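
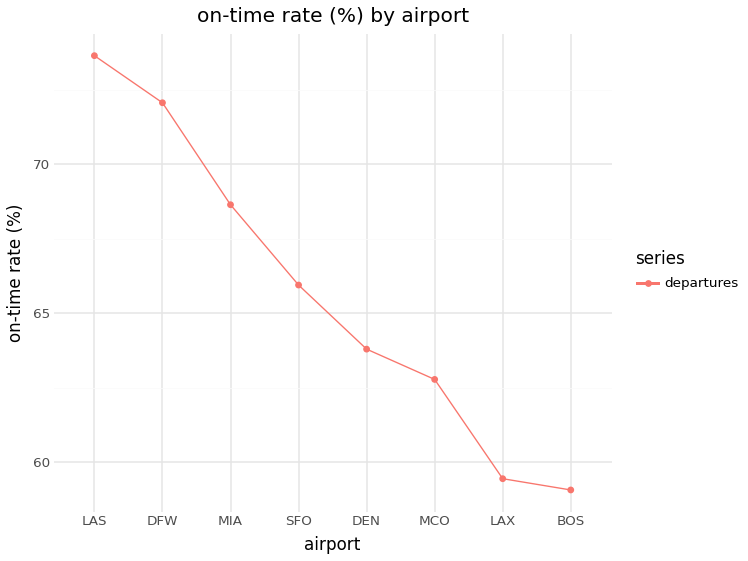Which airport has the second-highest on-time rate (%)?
DFW

Top 3: LAS ≈ 74, DFW ≈ 72, MIA ≈ 68.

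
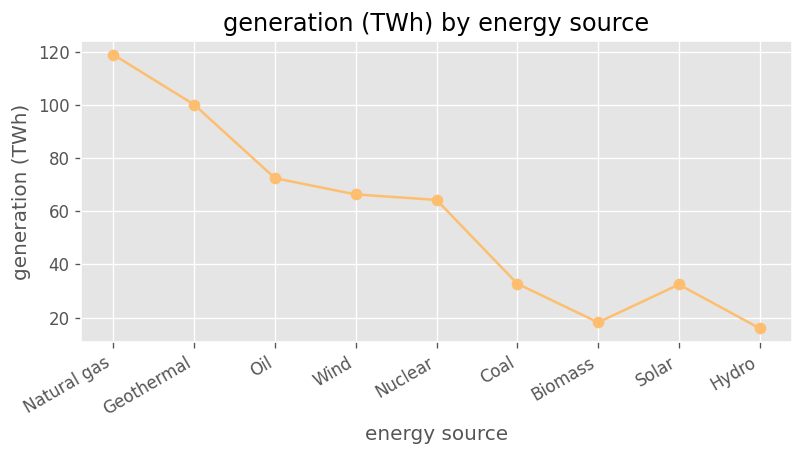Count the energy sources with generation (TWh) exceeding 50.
Above 50: Natural gas, Geothermal, Oil, Wind, Nuclear.

5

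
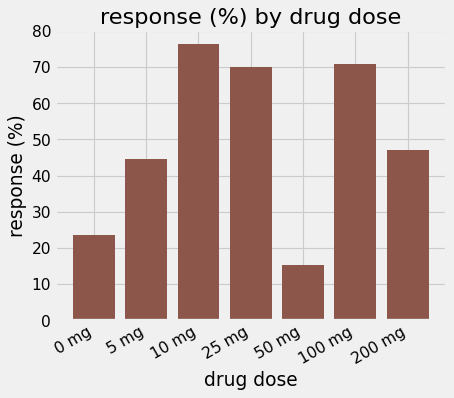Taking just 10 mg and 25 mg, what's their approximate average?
≈ 75

(80 + 70) / 2 ≈ 75.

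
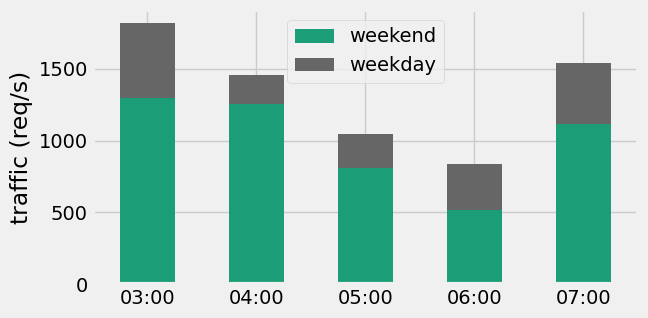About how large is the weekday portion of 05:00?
≈ 200

weekday top ≈ 1000, bottom ≈ 800; segment ≈ 200.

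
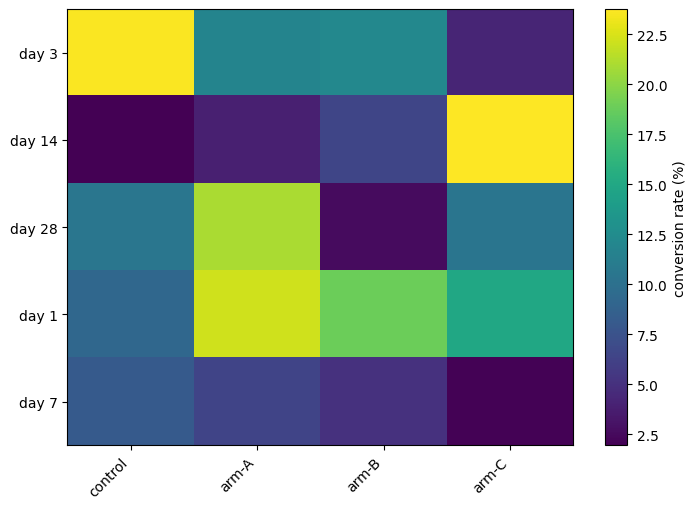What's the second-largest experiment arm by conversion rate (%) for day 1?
Top 3 for day 1: arm-A ≈ 22, arm-B ≈ 18, arm-C ≈ 14.

arm-B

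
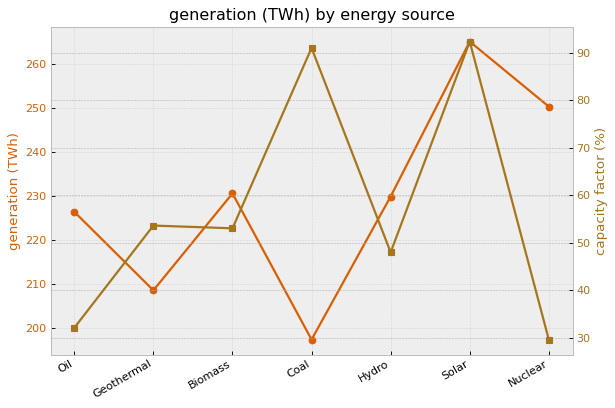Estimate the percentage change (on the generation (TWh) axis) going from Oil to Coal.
Oil ≈ 230, Coal ≈ 200; (200 − 230) / 230 ≈ -13%.

≈ -13%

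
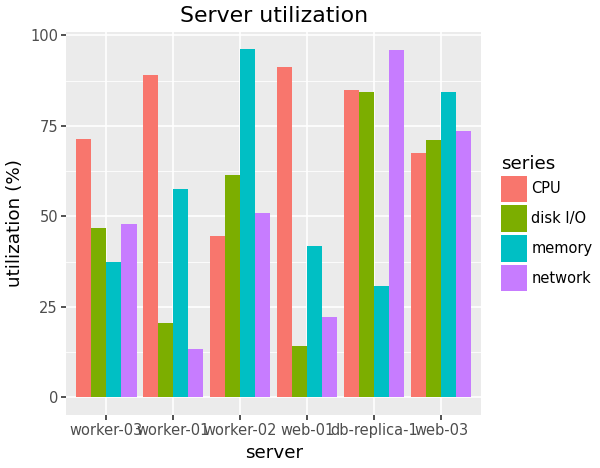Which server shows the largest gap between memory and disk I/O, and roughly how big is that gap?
db-replica-1, ≈ 50 %

db-replica-1: memory ≈ 30, disk I/O ≈ 80 → gap ≈ 50. Next-largest (worker-01) is only ≈ 40.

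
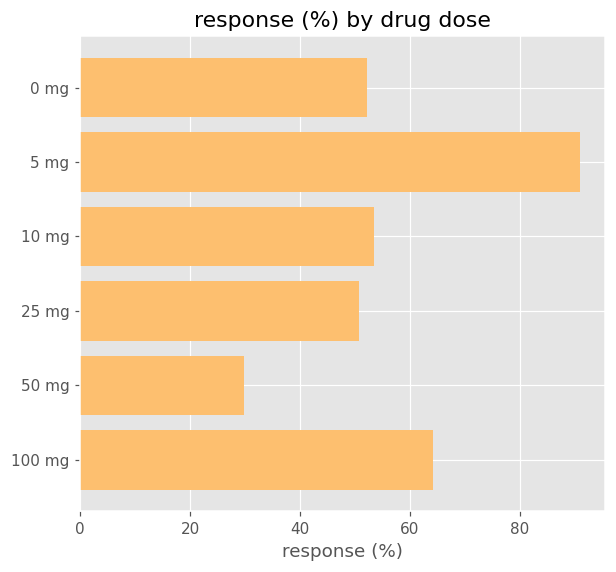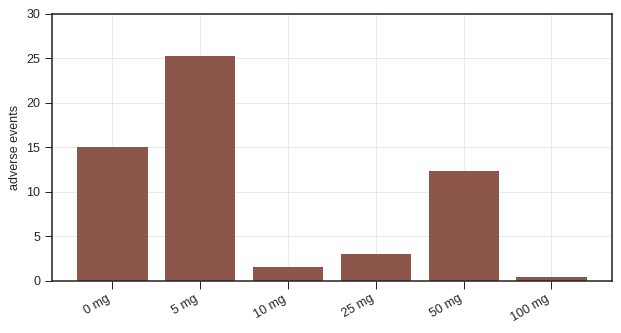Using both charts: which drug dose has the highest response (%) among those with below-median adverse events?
100 mg

Chart 2 median adverse events ≈ 10; below-median drug doses: 10 mg, 25 mg, 100 mg. Among those, 100 mg has the highest response (%) (≈ 60).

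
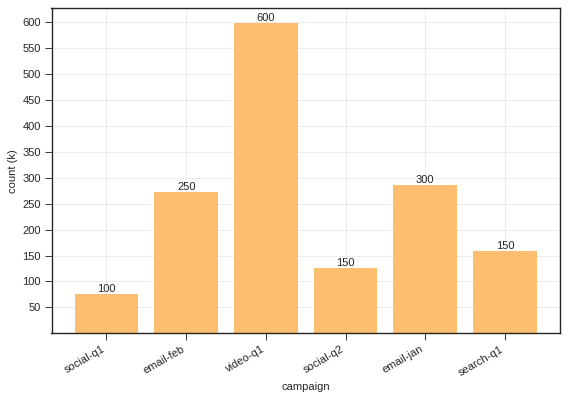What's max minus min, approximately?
≈ 500

Max video-q1 ≈ 600, min social-q1 ≈ 100; range ≈ 500.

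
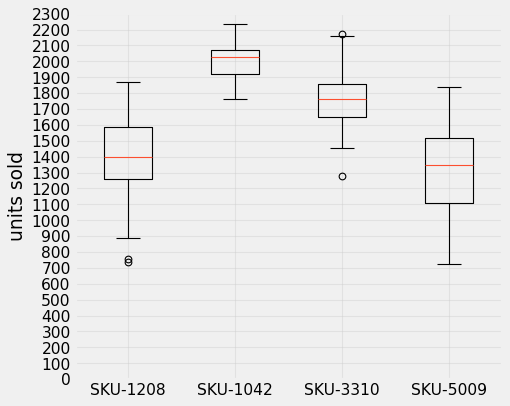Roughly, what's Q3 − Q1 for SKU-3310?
≈ 200

Q3 ≈ 1900, Q1 ≈ 1700; IQR ≈ 200.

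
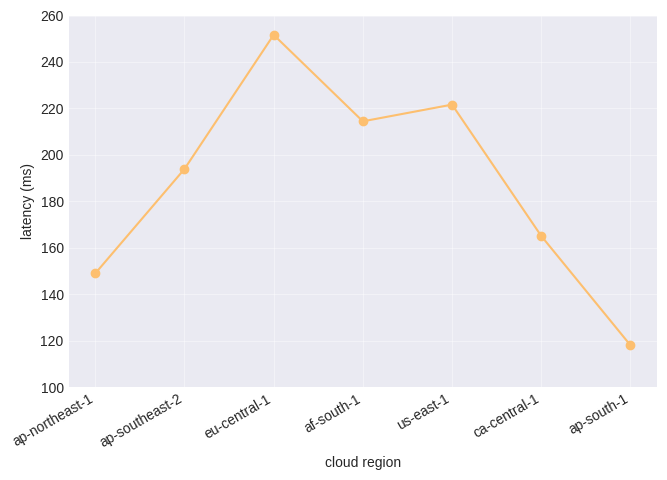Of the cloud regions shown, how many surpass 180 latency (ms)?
4

Above 180: ap-southeast-2, eu-central-1, af-south-1, us-east-1.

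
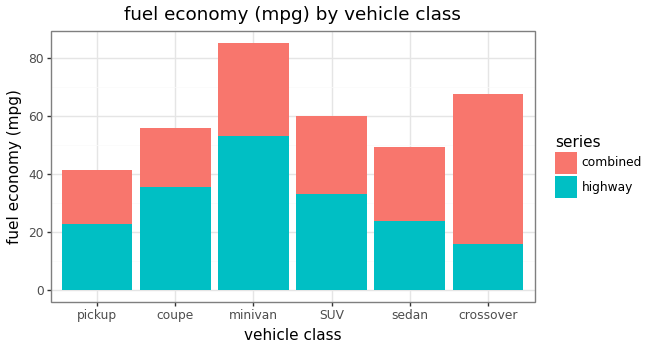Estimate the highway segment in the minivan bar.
≈ 50

highway top ≈ 50, bottom ≈ 0; segment ≈ 50.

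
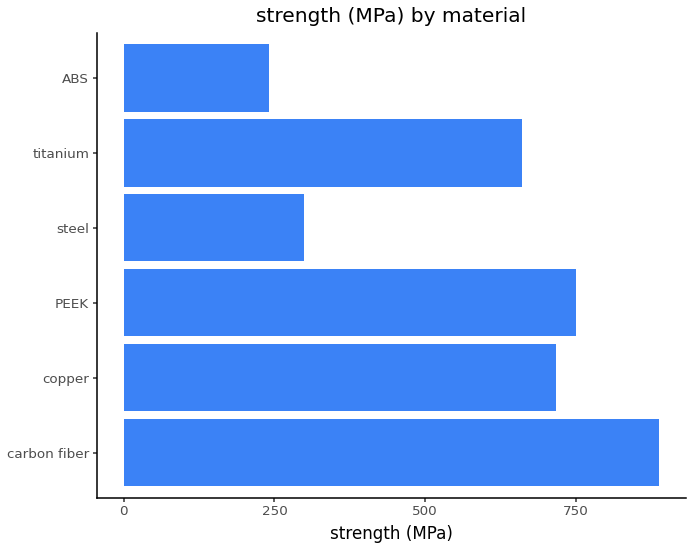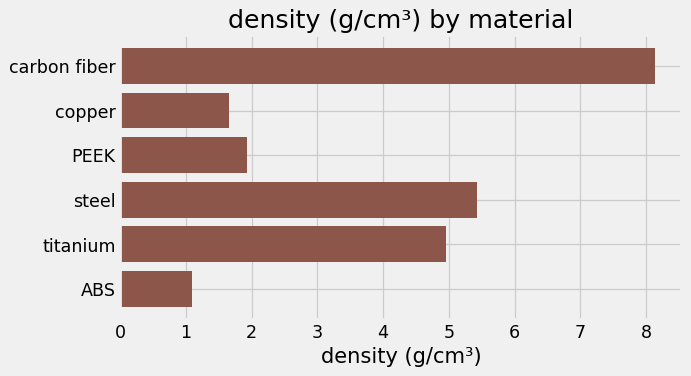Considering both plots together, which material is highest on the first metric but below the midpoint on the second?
Chart 2 median density (g/cm³) ≈ 3; below-median materials: copper, PEEK, ABS. Among those, PEEK has the highest strength (MPa) (≈ 800).

PEEK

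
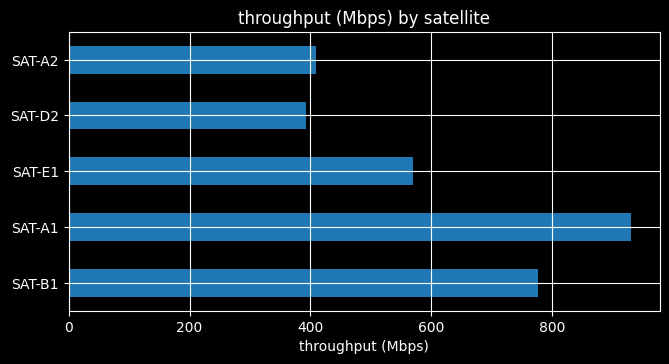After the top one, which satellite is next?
SAT-B1

Top 3: SAT-A1 ≈ 900, SAT-B1 ≈ 800, SAT-E1 ≈ 600.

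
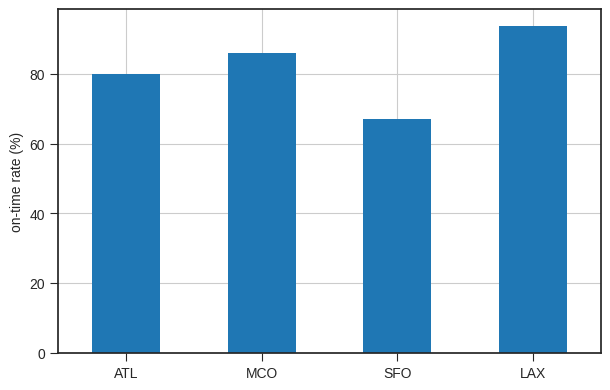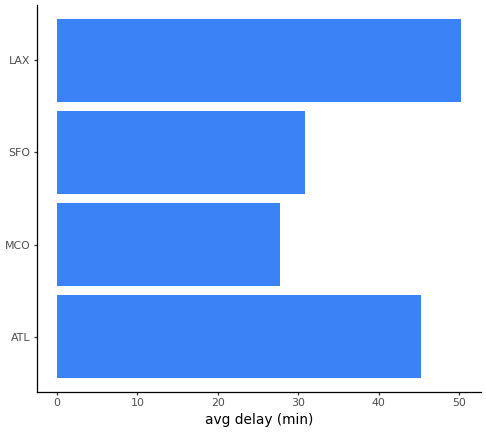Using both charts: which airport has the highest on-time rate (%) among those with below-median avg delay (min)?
MCO

Chart 2 median avg delay (min) ≈ 40; below-median airports: MCO, SFO. Among those, MCO has the highest on-time rate (%) (≈ 90).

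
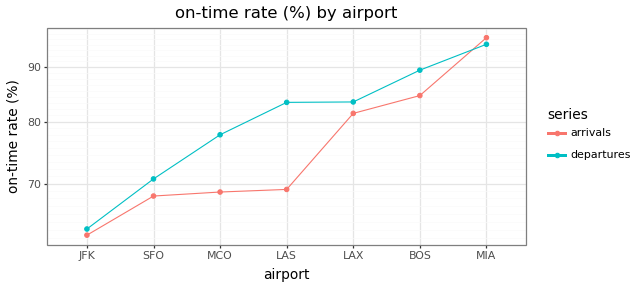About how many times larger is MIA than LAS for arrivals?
≈ 1.36×

MIA ≈ 95, LAS ≈ 70; 95/70 ≈ 1.36.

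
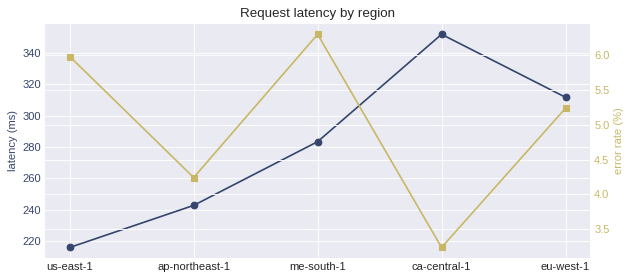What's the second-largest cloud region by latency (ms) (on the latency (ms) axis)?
eu-west-1

Top 3 (on the latency (ms) axis): ca-central-1 ≈ 360, eu-west-1 ≈ 320, me-south-1 ≈ 280.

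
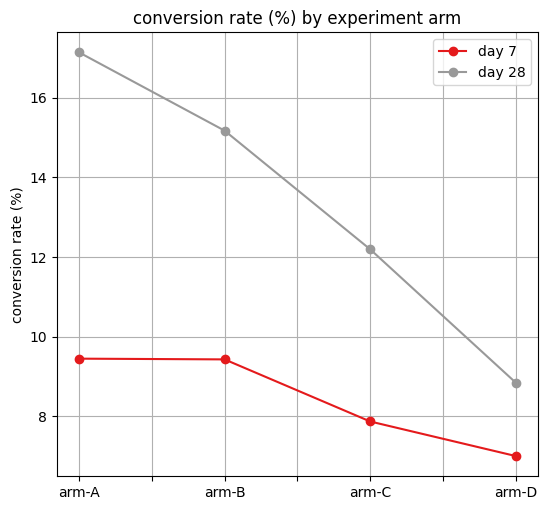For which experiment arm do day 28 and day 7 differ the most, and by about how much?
arm-A, ≈ 8 %

arm-A: day 28 ≈ 17, day 7 ≈ 9 → gap ≈ 8. Next-largest (arm-B) is only ≈ 6.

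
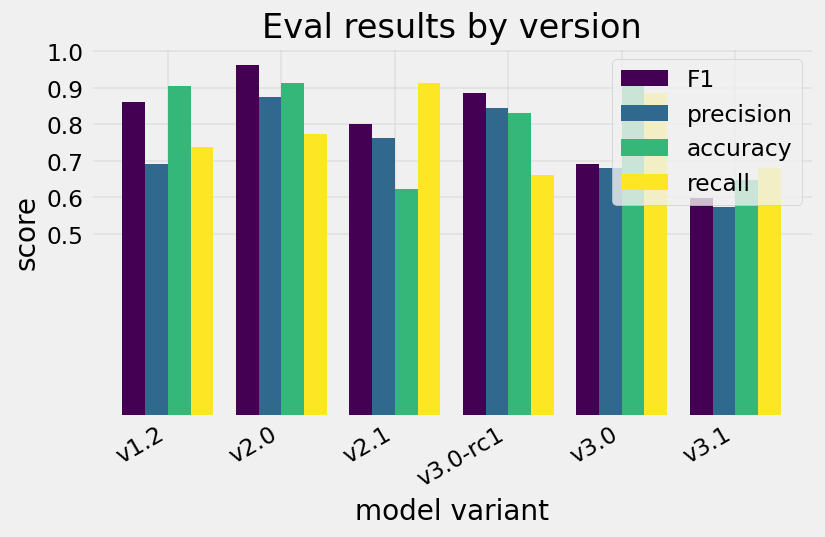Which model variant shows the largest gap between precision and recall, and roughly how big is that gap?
v3.0, ≈ 0.2

v3.0: precision ≈ 0.7, recall ≈ 0.9 → gap ≈ 0.2. Next-largest (v3.0-rc1) is only ≈ 0.1.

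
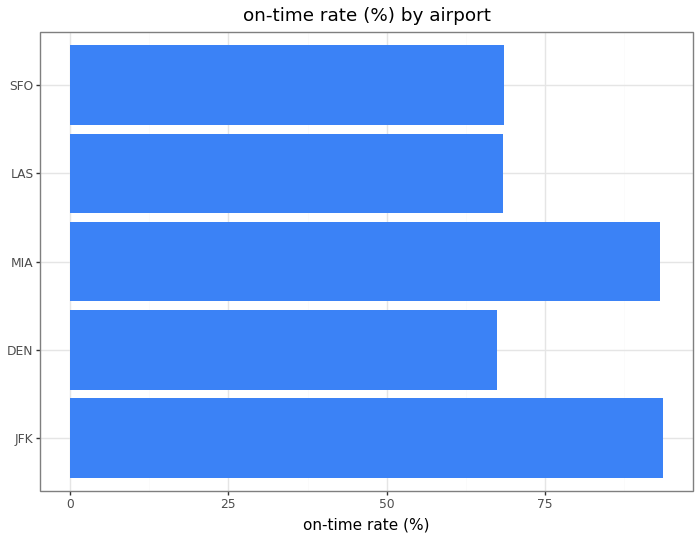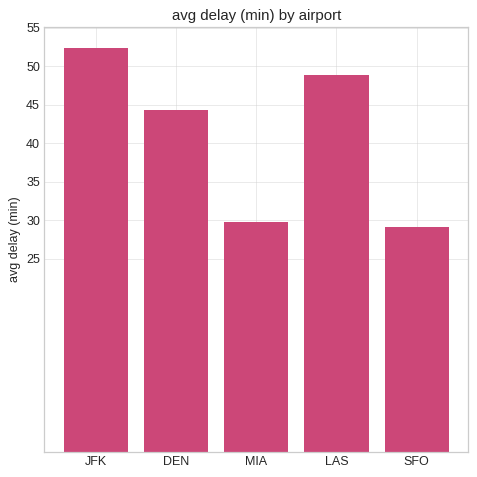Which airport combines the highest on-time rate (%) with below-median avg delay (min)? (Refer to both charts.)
Chart 2 median avg delay (min) ≈ 45; below-median airports: MIA, SFO. Among those, MIA has the highest on-time rate (%) (≈ 90).

MIA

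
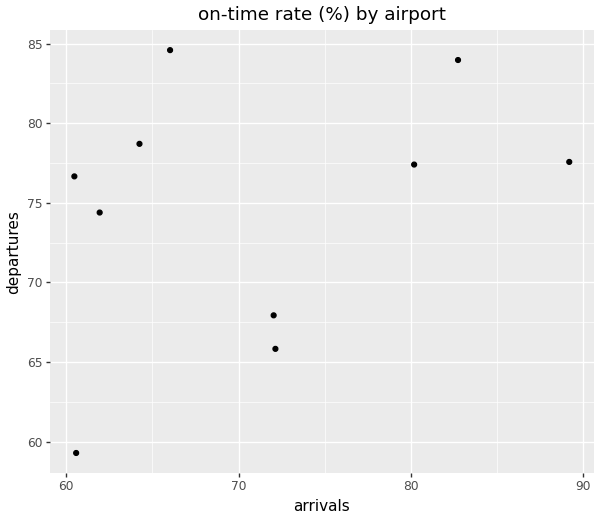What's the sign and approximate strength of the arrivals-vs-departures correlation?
positive, weak

Points are positively correlated; weak (|r| ≈ 0.3).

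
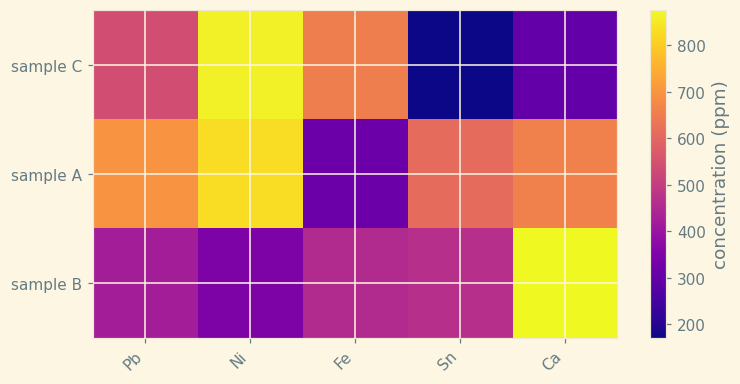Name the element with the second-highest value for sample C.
Top 3 for sample C: Ni ≈ 900, Fe ≈ 700, Pb ≈ 500.

Fe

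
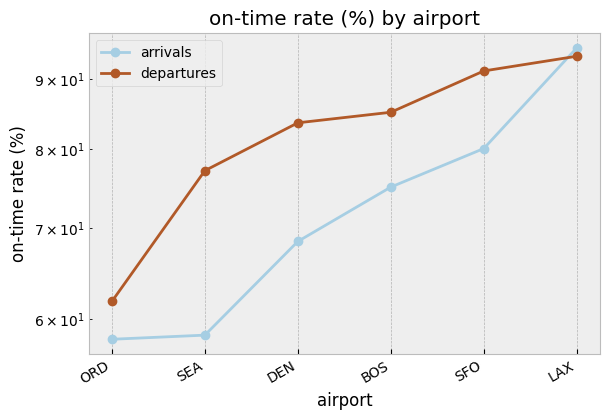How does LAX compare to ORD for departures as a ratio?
≈ 1.58×

LAX ≈ 95, ORD ≈ 60; 95/60 ≈ 1.58.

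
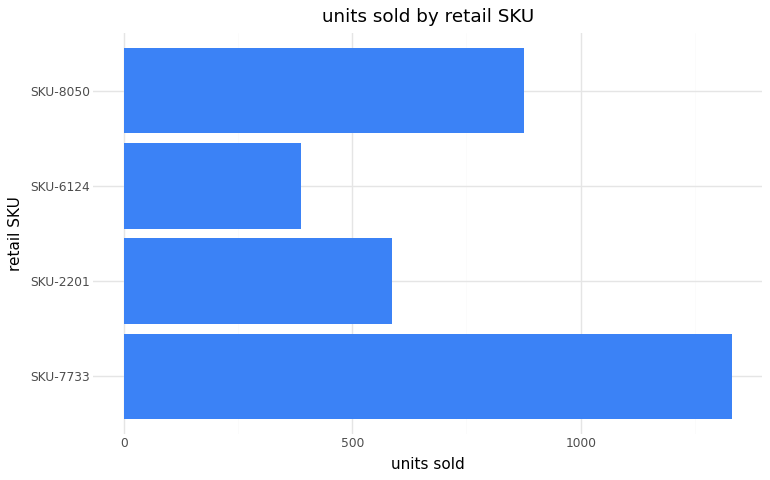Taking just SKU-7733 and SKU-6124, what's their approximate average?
(1400 + 400) / 2 ≈ 900.

≈ 900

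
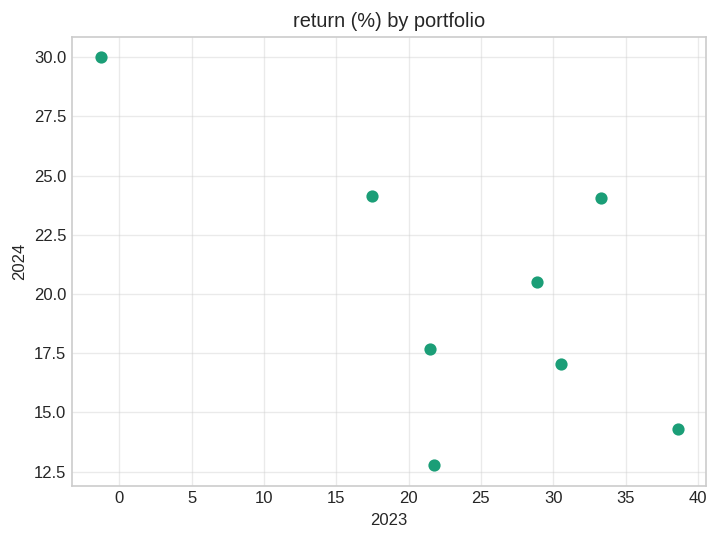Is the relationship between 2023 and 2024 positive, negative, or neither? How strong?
Points are negatively correlated; moderate (|r| ≈ 0.6).

negative, moderate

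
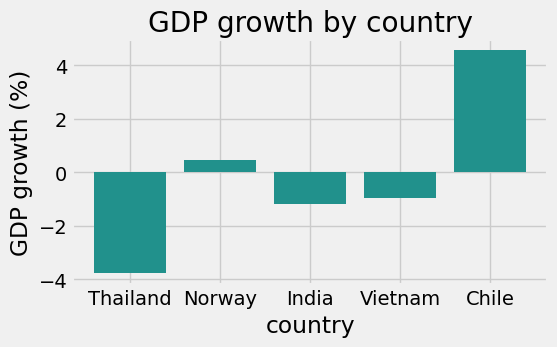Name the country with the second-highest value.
Top 3: Chile ≈ 5, Norway ≈ 0, Vietnam ≈ -1.

Norway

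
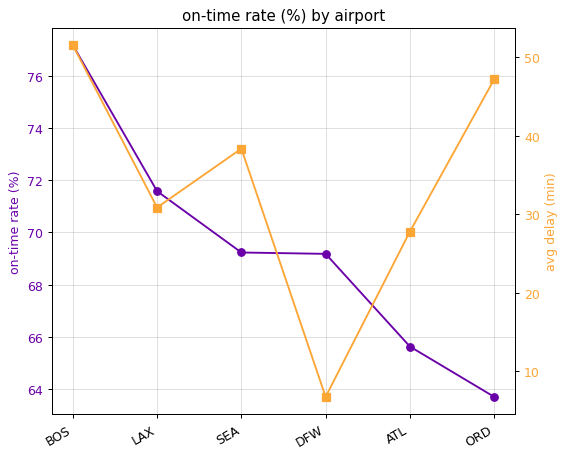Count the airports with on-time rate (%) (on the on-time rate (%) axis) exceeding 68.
Above 68: BOS, LAX, SEA, DFW.

4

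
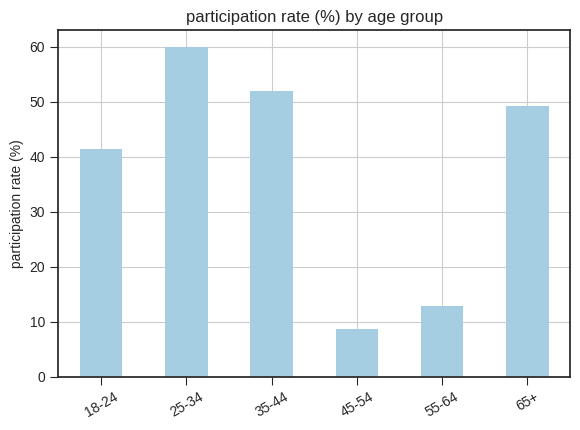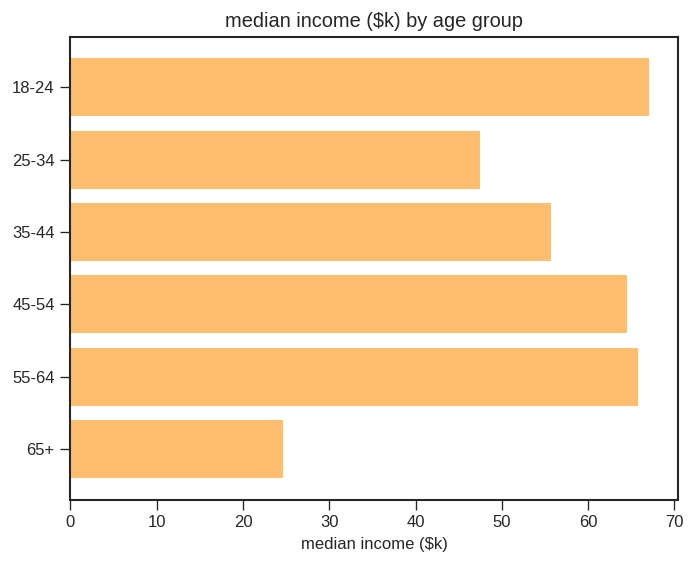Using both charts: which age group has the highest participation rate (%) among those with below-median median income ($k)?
Chart 2 median median income ($k) ≈ 60; below-median age groups: 25-34, 35-44, 65+. Among those, 25-34 has the highest participation rate (%) (≈ 60).

25-34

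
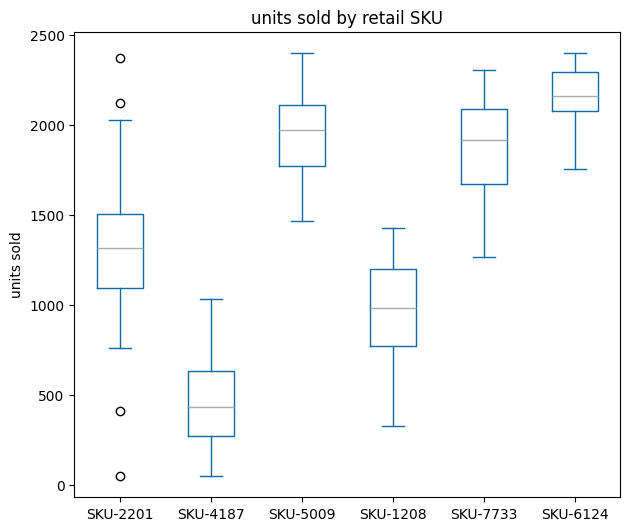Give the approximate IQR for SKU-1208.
≈ 400

Q3 ≈ 1200, Q1 ≈ 800; IQR ≈ 400.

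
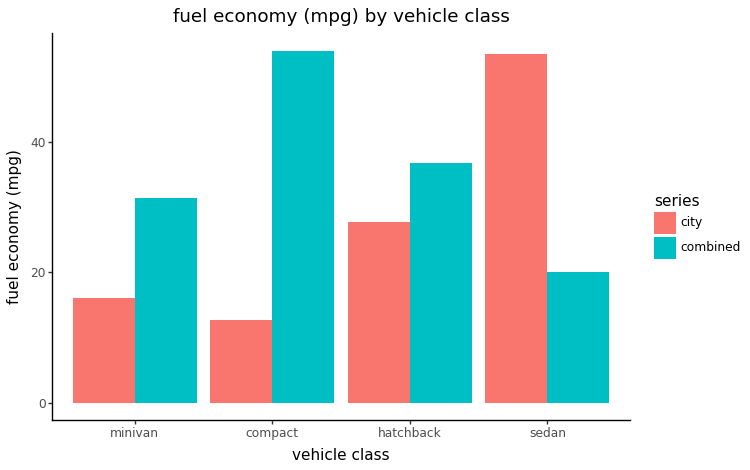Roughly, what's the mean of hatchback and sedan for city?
(30 + 55) / 2 ≈ 42.

≈ 42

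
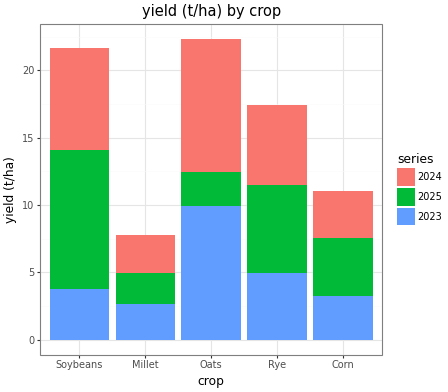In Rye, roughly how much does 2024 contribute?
≈ 6

2024 top ≈ 18, bottom ≈ 12; segment ≈ 6.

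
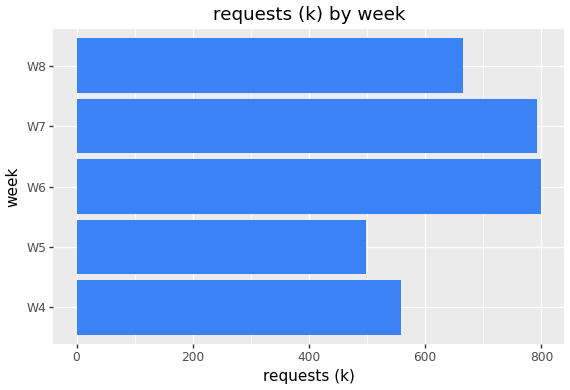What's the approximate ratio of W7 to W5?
≈ 1.6×

W7 ≈ 800, W5 ≈ 500; 800/500 ≈ 1.6.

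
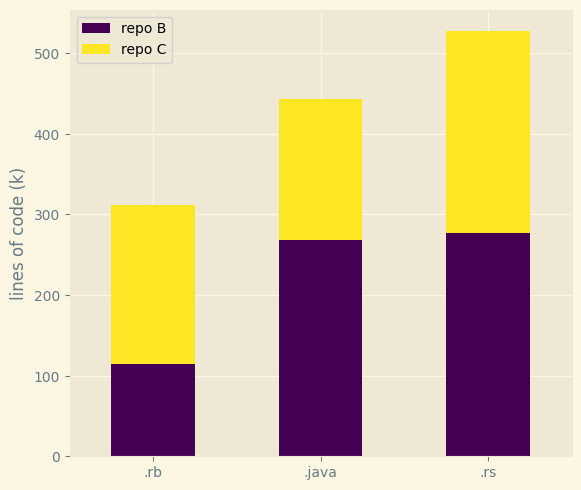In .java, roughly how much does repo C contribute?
≈ 200

repo C top ≈ 450, bottom ≈ 250; segment ≈ 200.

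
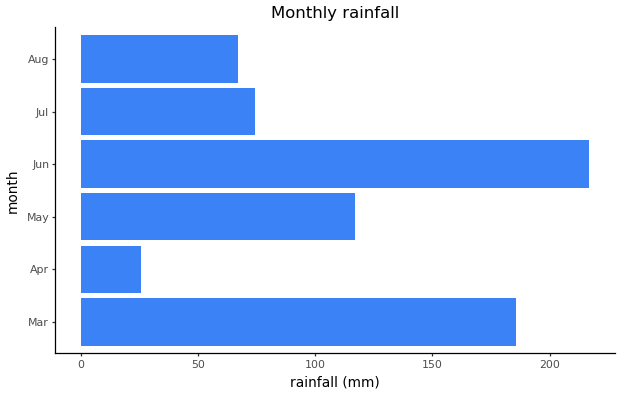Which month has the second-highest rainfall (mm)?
Mar

Top 3: Jun ≈ 220, Mar ≈ 180, May ≈ 120.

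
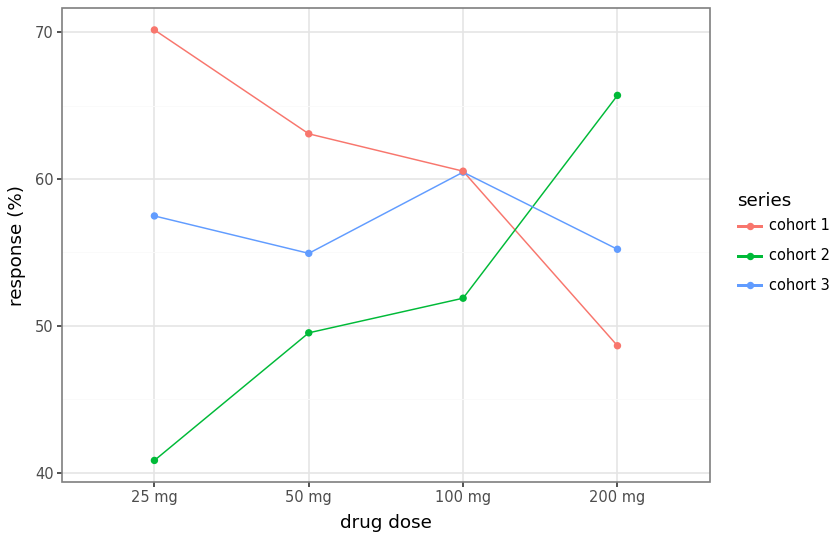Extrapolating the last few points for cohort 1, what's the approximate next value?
≈ 42.5

Last three: 65, 60, 50 → slope ≈ -7.5/step → next ≈ 42.5.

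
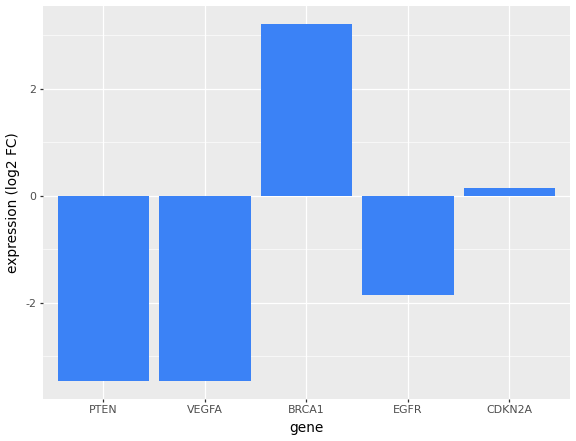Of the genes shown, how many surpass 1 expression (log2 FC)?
1

Above 1: BRCA1.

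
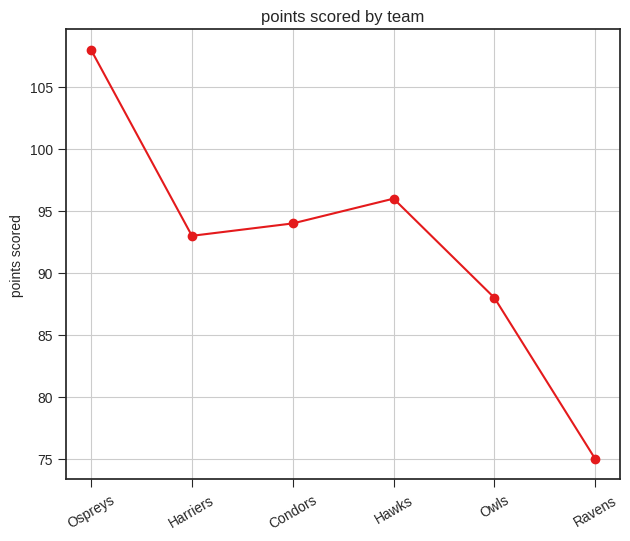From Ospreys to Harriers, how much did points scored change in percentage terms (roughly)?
≈ -13.6%

Ospreys ≈ 110, Harriers ≈ 95; (95 − 110) / 110 ≈ -13.6%.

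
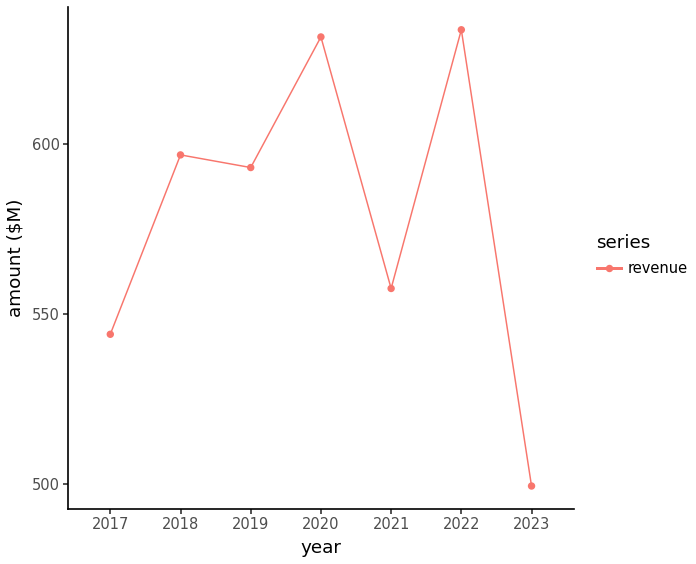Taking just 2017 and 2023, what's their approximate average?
≈ 520

(540 + 500) / 2 ≈ 520.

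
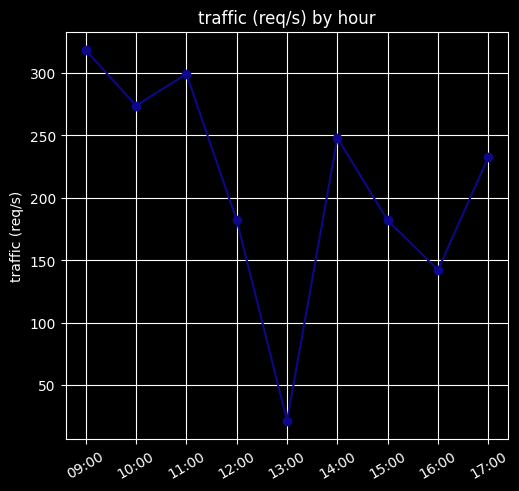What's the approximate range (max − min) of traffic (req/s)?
Max 09:00 ≈ 325, min 13:00 ≈ 25; range ≈ 300.

≈ 300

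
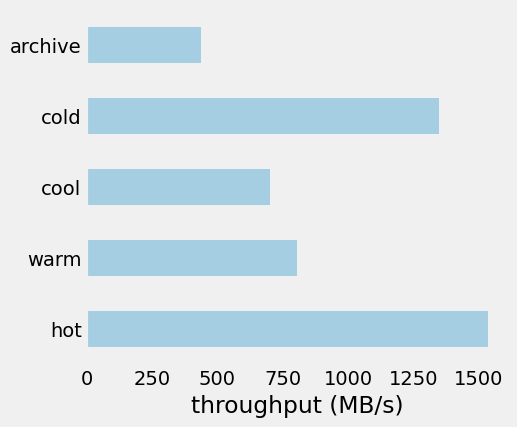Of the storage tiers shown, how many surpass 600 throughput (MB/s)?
4

Above 600: hot, warm, cool, cold.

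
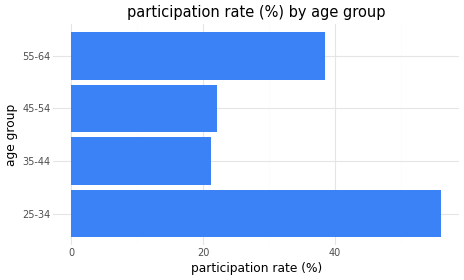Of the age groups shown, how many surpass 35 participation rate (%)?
Above 35: 25-34, 55-64.

2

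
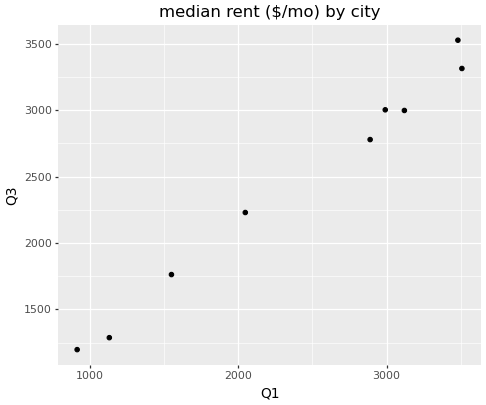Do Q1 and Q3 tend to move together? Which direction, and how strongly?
positive, strong

Points are positively correlated; strong (|r| ≈ 1.0).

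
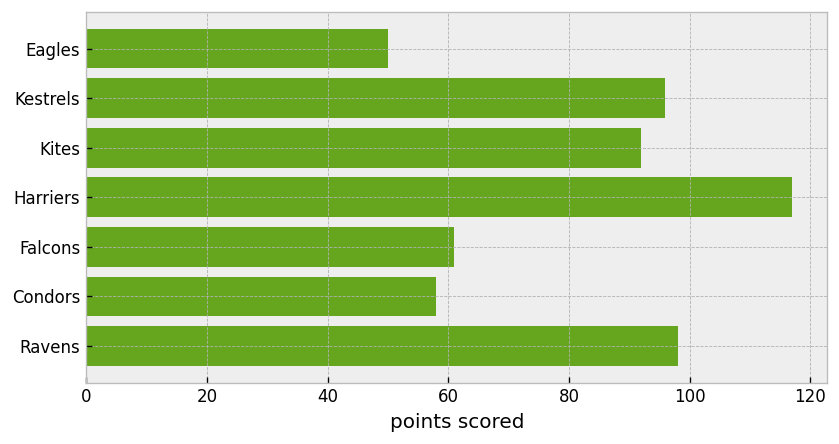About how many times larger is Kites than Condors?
≈ 1.5×

Kites ≈ 90, Condors ≈ 60; 90/60 ≈ 1.5.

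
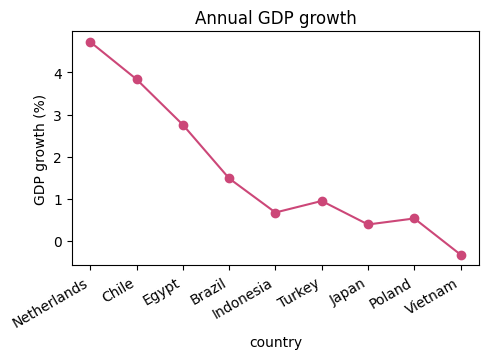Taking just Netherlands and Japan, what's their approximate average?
(4.5 + 0.5) / 2 ≈ 2.5.

≈ 2.5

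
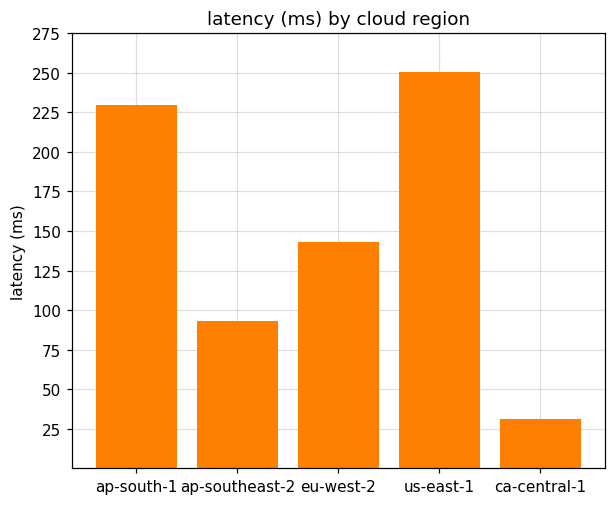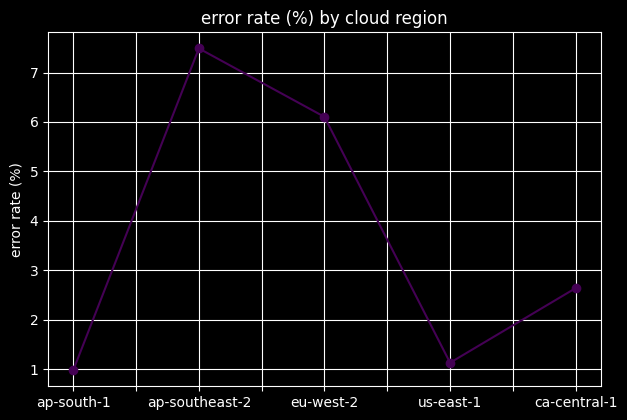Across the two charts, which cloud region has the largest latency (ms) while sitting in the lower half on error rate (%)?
us-east-1

Chart 2 median error rate (%) ≈ 3; below-median cloud regions: ap-south-1, us-east-1. Among those, us-east-1 has the highest latency (ms) (≈ 250).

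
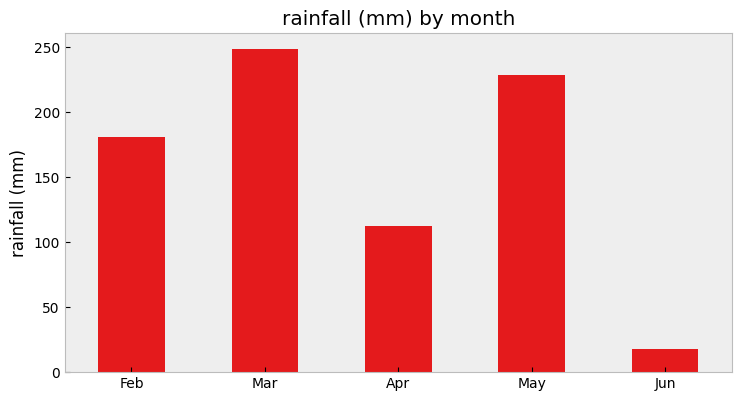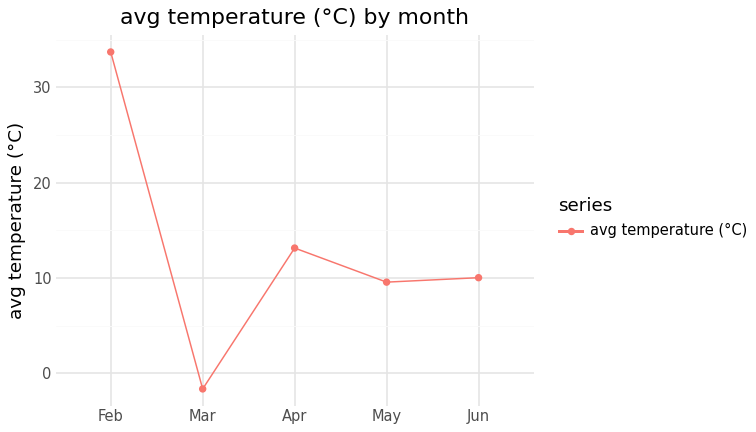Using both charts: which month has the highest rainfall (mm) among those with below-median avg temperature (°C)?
Mar

Chart 2 median avg temperature (°C) ≈ 10; below-median months: Mar, May. Among those, Mar has the highest rainfall (mm) (≈ 250).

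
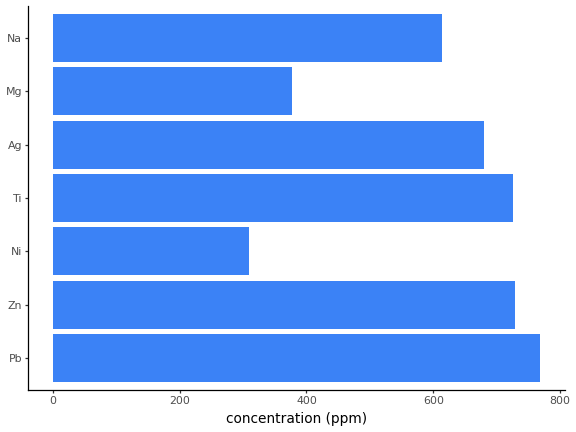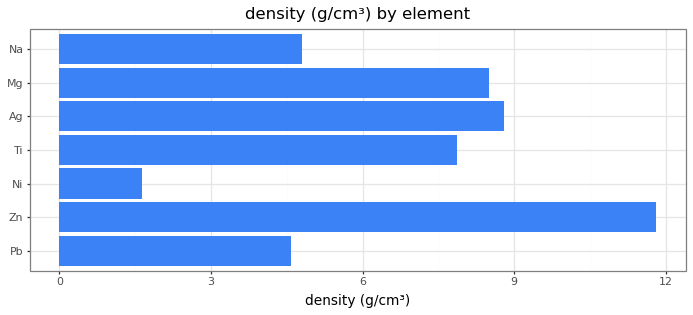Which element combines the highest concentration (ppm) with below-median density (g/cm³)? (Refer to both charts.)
Pb

Chart 2 median density (g/cm³) ≈ 8; below-median elements: Pb, Ni, Na. Among those, Pb has the highest concentration (ppm) (≈ 800).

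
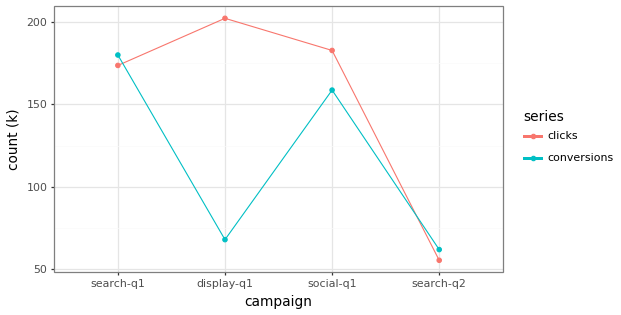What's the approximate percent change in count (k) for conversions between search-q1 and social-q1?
≈ -11.1%

search-q1 ≈ 180, social-q1 ≈ 160; (160 − 180) / 180 ≈ -11.1%.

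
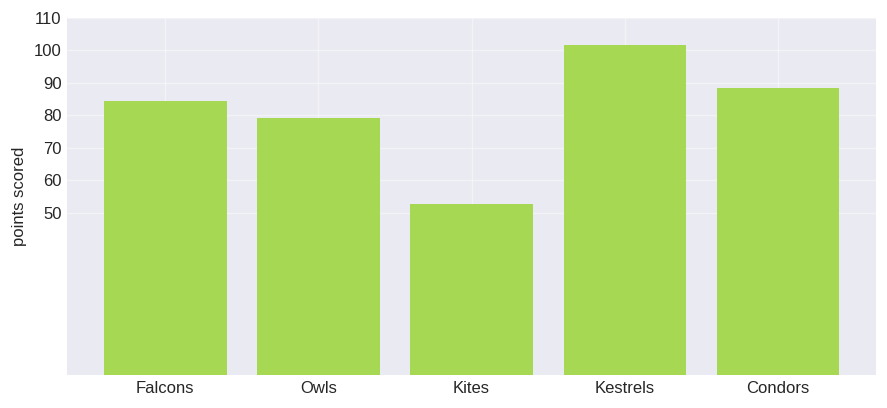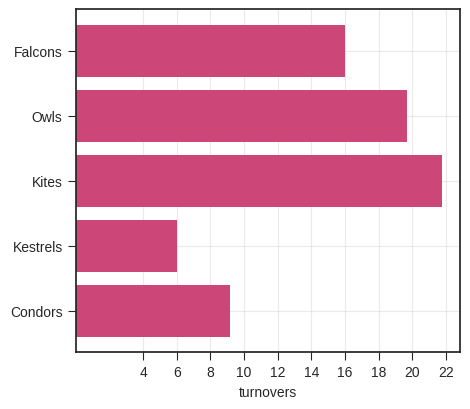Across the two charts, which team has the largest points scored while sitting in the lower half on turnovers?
Chart 2 median turnovers ≈ 16; below-median teams: Kestrels, Condors. Among those, Kestrels has the highest points scored (≈ 100).

Kestrels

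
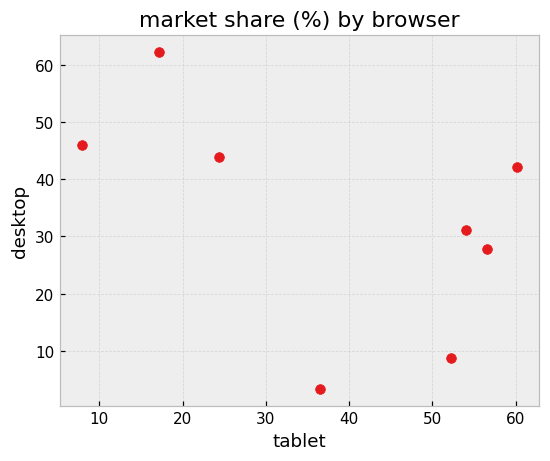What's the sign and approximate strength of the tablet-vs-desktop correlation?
negative, moderate

Points are negatively correlated; moderate (|r| ≈ 0.5).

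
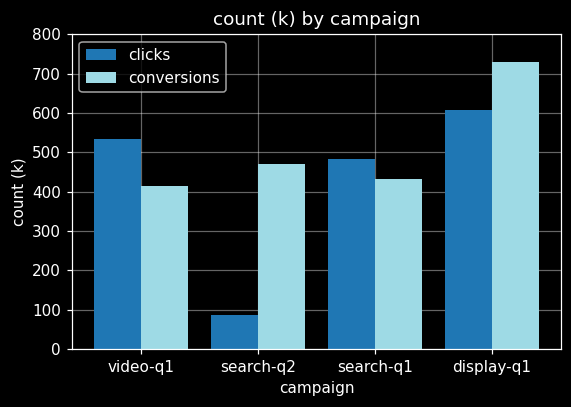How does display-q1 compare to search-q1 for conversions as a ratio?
≈ 1.75×

display-q1 ≈ 700, search-q1 ≈ 400; 700/400 ≈ 1.75.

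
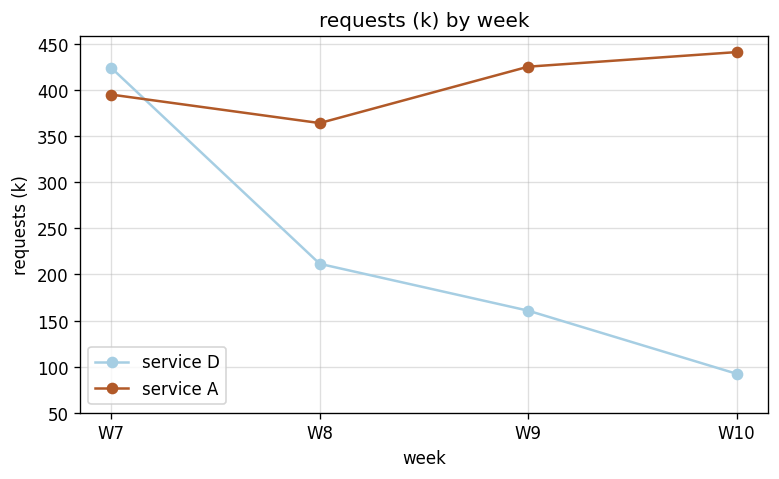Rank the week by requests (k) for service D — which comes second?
Top 3 for service D: W7 ≈ 400, W8 ≈ 200, W9 ≈ 150.

W8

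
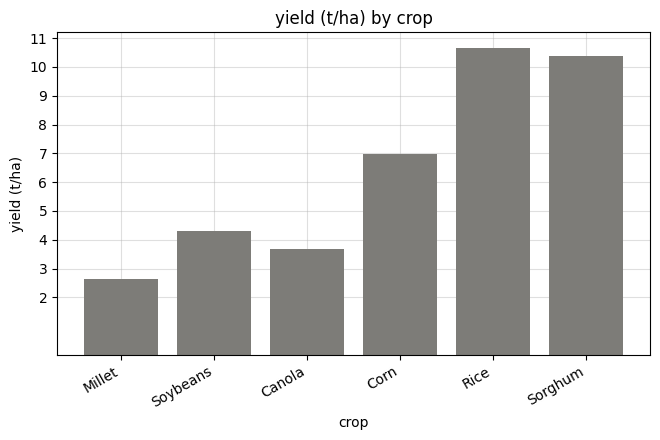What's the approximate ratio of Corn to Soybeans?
Corn ≈ 7, Soybeans ≈ 4; 7/4 ≈ 1.75.

≈ 1.75×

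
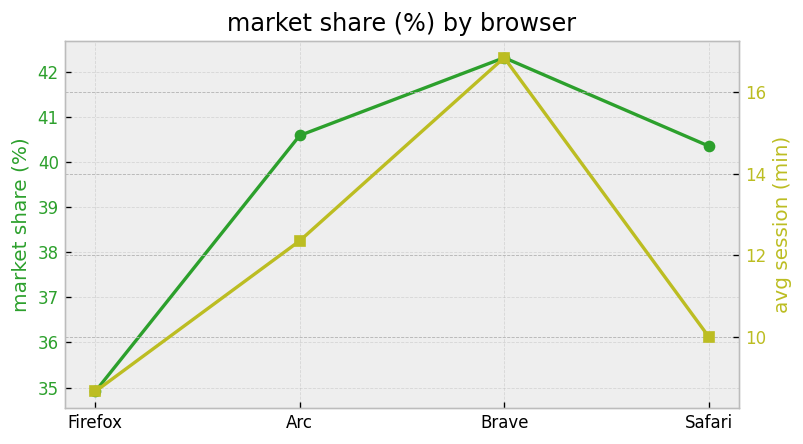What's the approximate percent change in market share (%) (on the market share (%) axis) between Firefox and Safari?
≈ +14.3%

Firefox ≈ 35, Safari ≈ 40; (40 − 35) / 35 ≈ +14.3%.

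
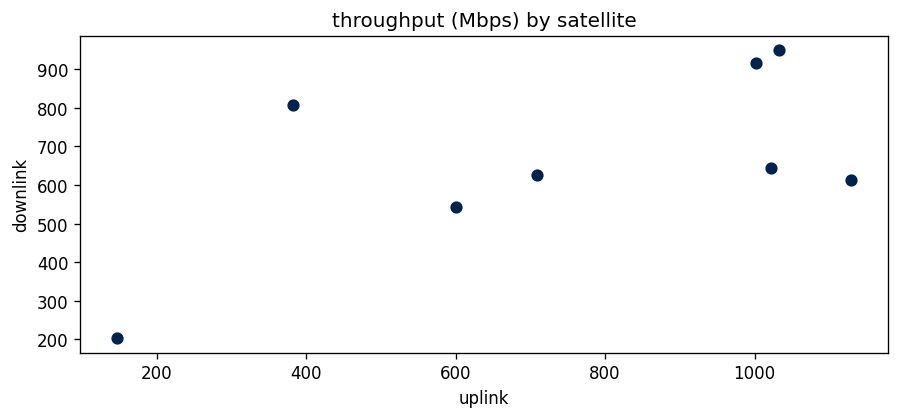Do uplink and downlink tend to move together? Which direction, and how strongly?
Points are positively correlated; moderate (|r| ≈ 0.6).

positive, moderate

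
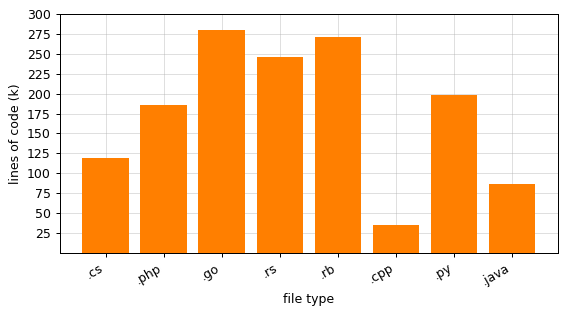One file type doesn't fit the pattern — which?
.cpp ≈ 25; the rest sit between ≈ 75 and ≈ 275.

.cpp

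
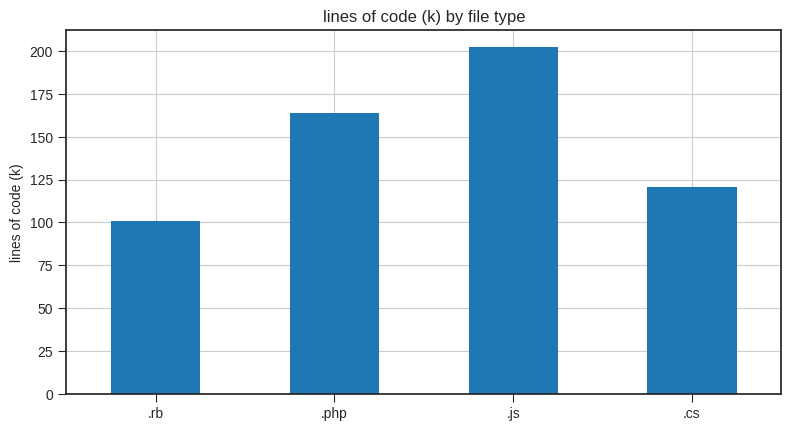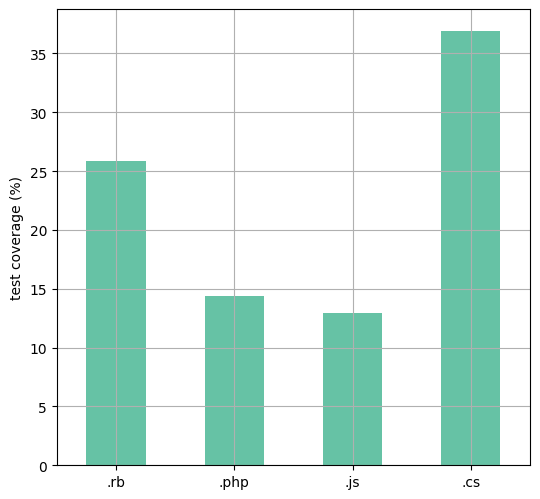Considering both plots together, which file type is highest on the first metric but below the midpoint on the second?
.js

Chart 2 median test coverage (%) ≈ 20; below-median file types: .php, .js. Among those, .js has the highest lines of code (k) (≈ 200).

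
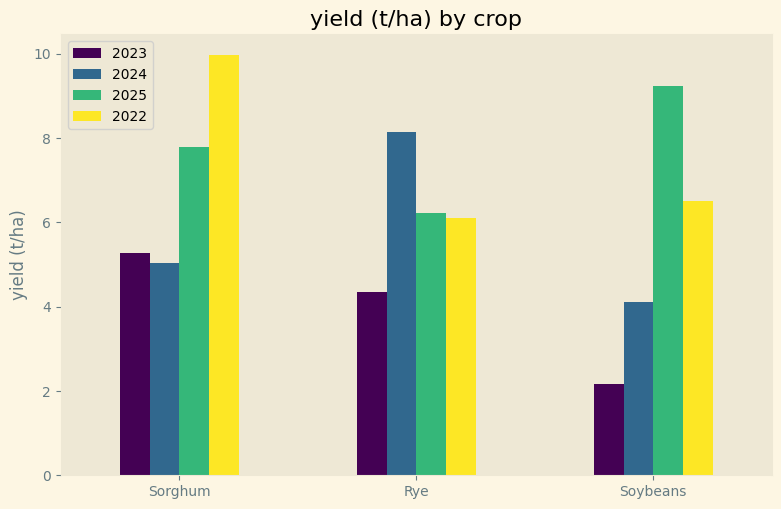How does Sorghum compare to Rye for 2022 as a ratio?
Sorghum ≈ 10, Rye ≈ 6; 10/6 ≈ 1.67.

≈ 1.67×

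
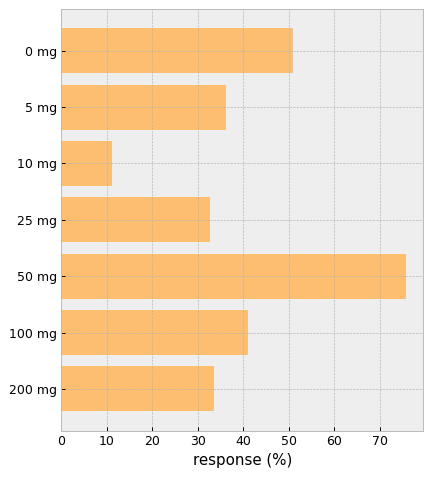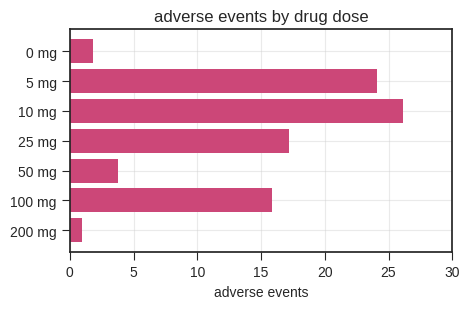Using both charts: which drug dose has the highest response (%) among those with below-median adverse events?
Chart 2 median adverse events ≈ 15; below-median drug doses: 0 mg, 50 mg, 200 mg. Among those, 50 mg has the highest response (%) (≈ 80).

50 mg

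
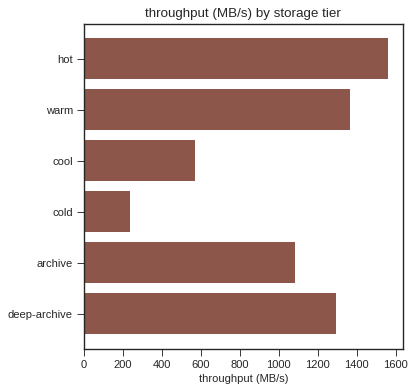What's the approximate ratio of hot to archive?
hot ≈ 1600, archive ≈ 1000; 1600/1000 ≈ 1.6.

≈ 1.6×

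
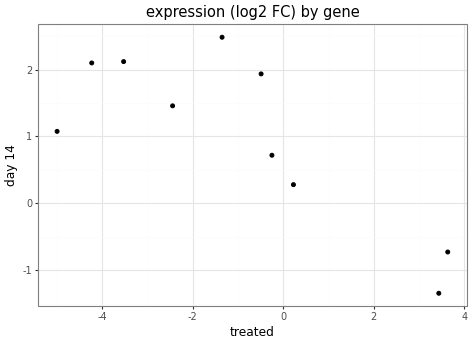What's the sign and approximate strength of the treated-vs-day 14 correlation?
negative, strong

Points are negatively correlated; strong (|r| ≈ 0.8).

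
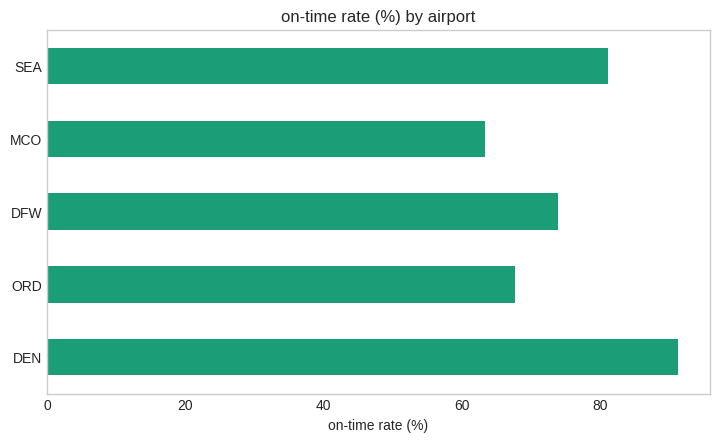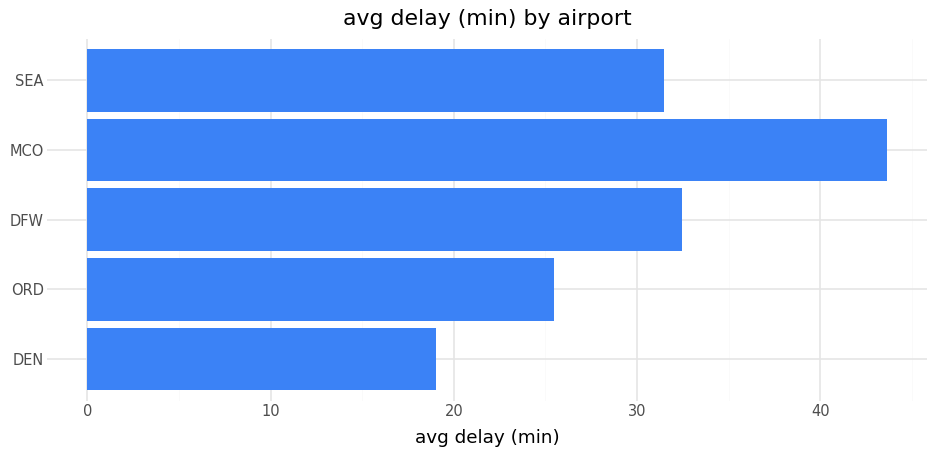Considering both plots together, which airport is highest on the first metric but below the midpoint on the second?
DEN

Chart 2 median avg delay (min) ≈ 30; below-median airports: DEN, ORD. Among those, DEN has the highest on-time rate (%) (≈ 90).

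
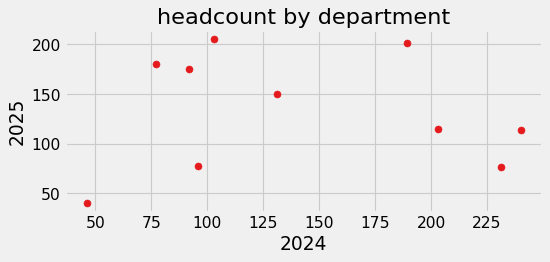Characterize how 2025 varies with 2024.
no clear correlation

Points are roughly uncorrelated; weak (|r| ≈ 0.0).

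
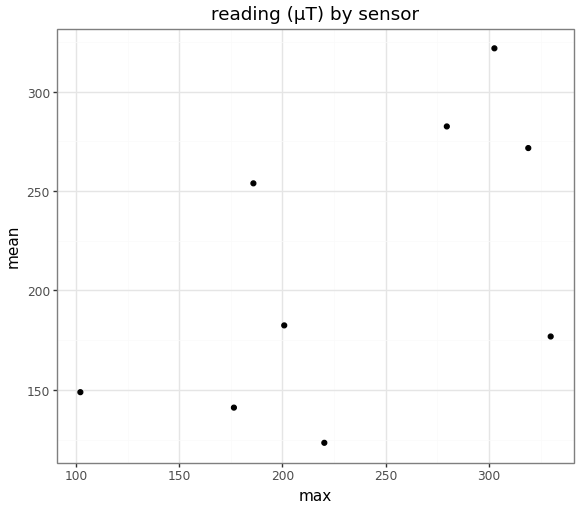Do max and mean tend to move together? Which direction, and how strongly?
Points are positively correlated; moderate (|r| ≈ 0.6).

positive, moderate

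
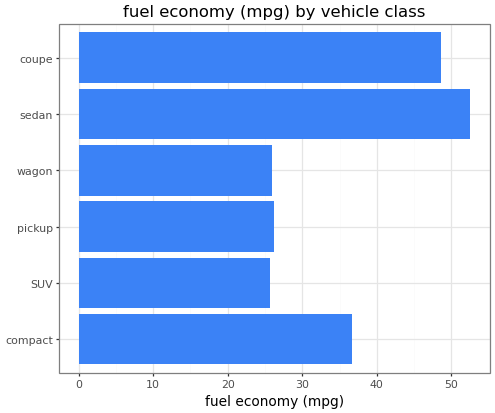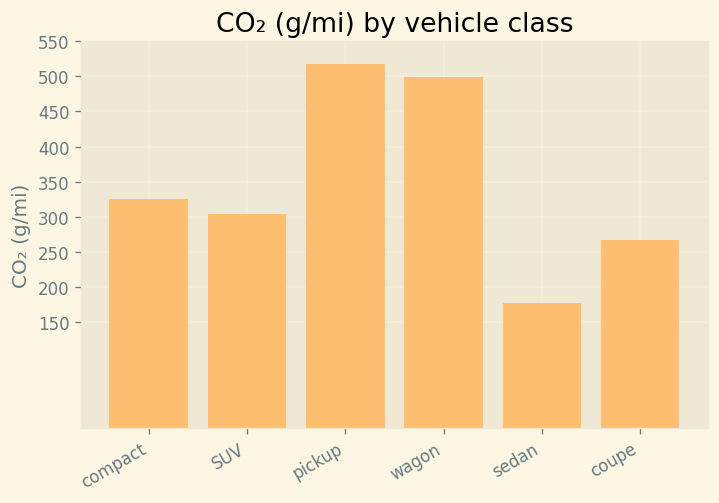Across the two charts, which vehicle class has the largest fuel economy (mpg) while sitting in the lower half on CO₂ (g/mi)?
Chart 2 median CO₂ (g/mi) ≈ 300; below-median vehicle classes: SUV, sedan, coupe. Among those, sedan has the highest fuel economy (mpg) (≈ 55).

sedan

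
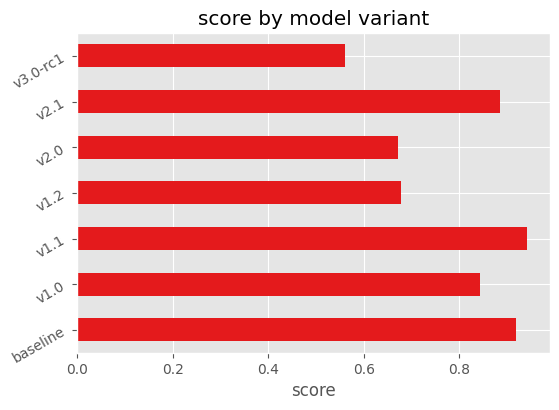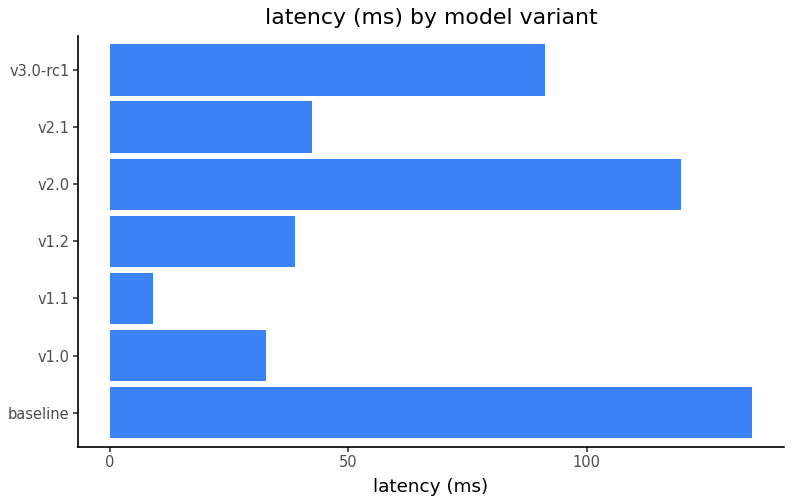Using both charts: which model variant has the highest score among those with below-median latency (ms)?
v1.1

Chart 2 median latency (ms) ≈ 40; below-median model variants: v1.0, v1.1, v1.2. Among those, v1.1 has the highest score (≈ 0.9).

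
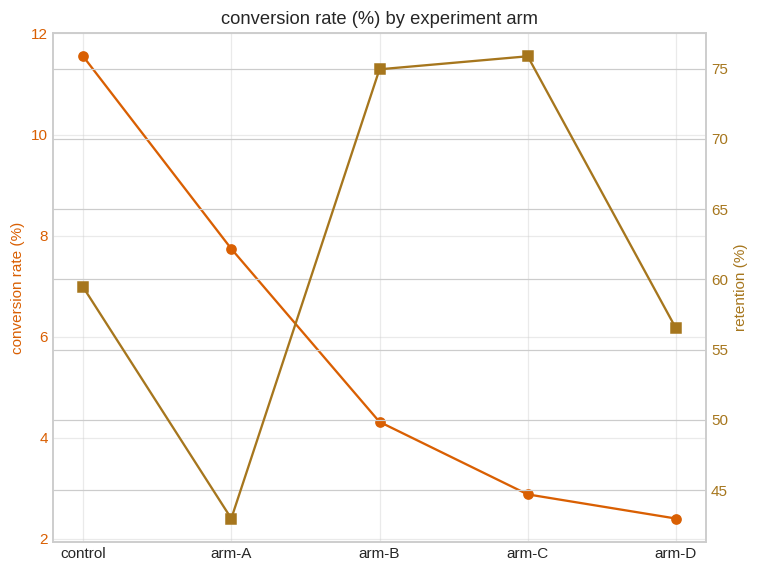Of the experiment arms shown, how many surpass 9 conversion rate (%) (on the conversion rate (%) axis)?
Above 9: control.

1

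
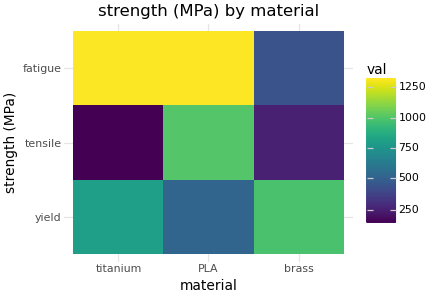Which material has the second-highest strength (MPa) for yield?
titanium

Top 3 for yield: brass ≈ 1000, titanium ≈ 800, PLA ≈ 500.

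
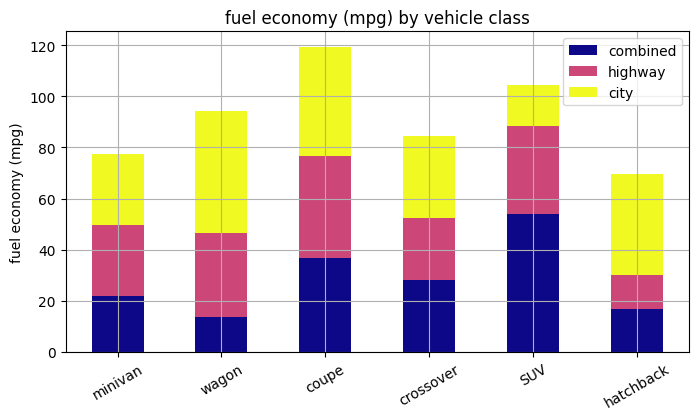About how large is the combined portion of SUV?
combined top ≈ 50, bottom ≈ 0; segment ≈ 50.

≈ 50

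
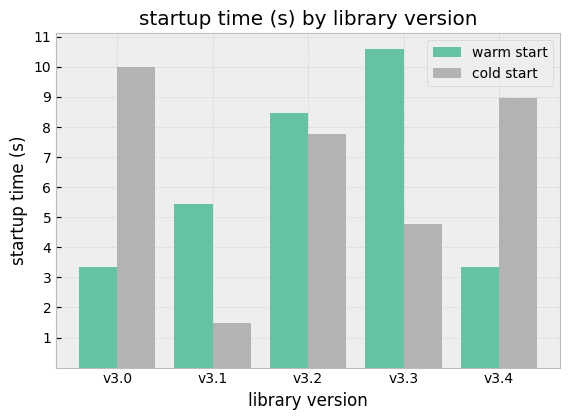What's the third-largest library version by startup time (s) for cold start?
Top 4 for cold start: v3.0 ≈ 10, v3.4 ≈ 9, v3.2 ≈ 8, v3.3 ≈ 5.

v3.2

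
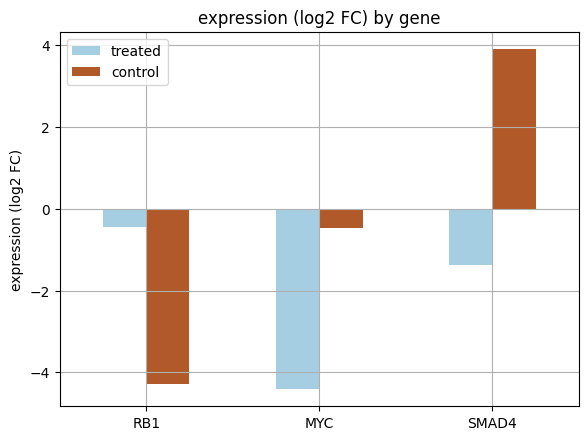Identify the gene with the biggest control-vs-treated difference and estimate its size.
SMAD4, ≈ 5 log2 FC

SMAD4: control ≈ 4, treated ≈ -1 → gap ≈ 5. Next-largest (MYC) is only ≈ 4.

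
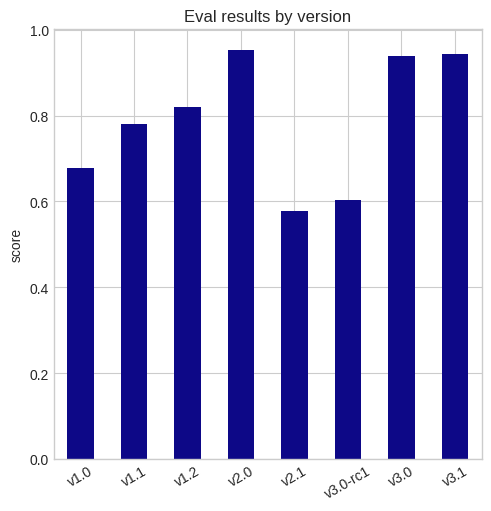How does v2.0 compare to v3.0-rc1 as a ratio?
≈ 1.67×

v2.0 ≈ 1.0, v3.0-rc1 ≈ 0.6; 1.0/0.6 ≈ 1.67.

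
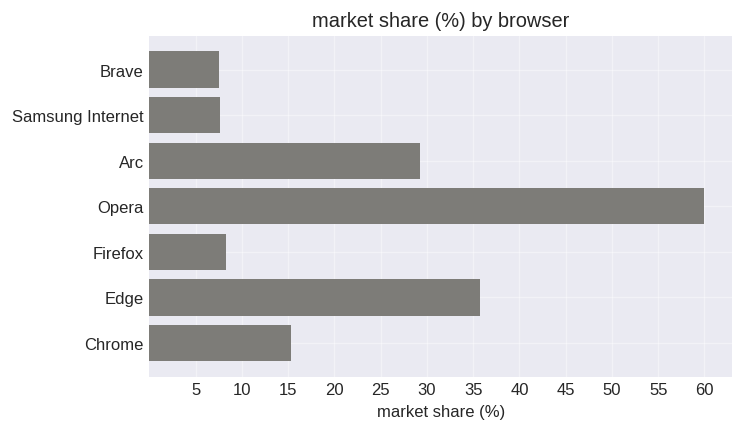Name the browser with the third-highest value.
Top 4: Opera ≈ 60, Edge ≈ 35, Arc ≈ 30, Chrome ≈ 15.

Arc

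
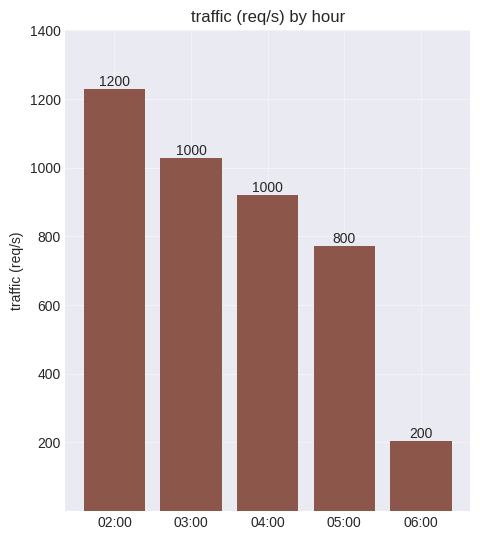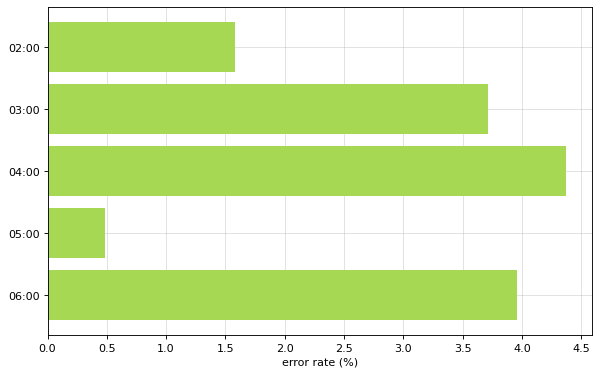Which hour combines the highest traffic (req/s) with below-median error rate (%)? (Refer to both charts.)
Chart 2 median error rate (%) ≈ 3.5; below-median hours: 02:00, 05:00. Among those, 02:00 has the highest traffic (req/s) (≈ 1200).

02:00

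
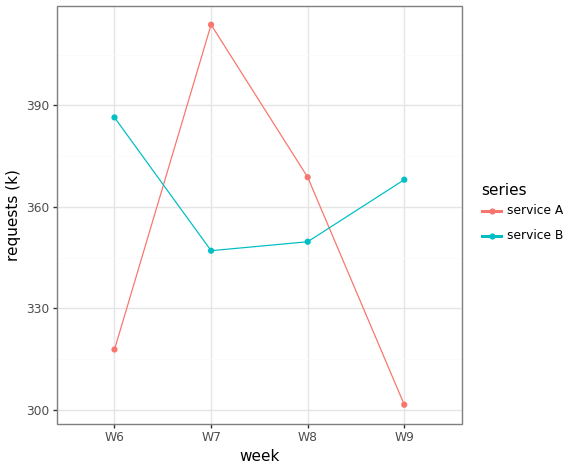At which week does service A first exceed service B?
W7

W6: service A ≈ 320 vs service B ≈ 390 (not yet); W7: service A ≈ 410 vs service B ≈ 350 (first crossover).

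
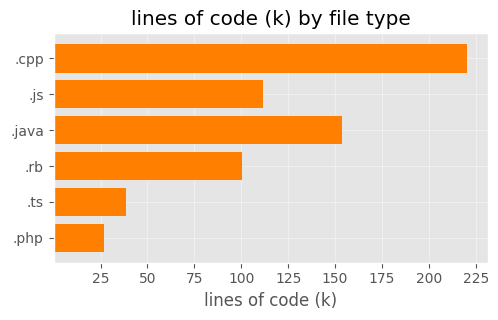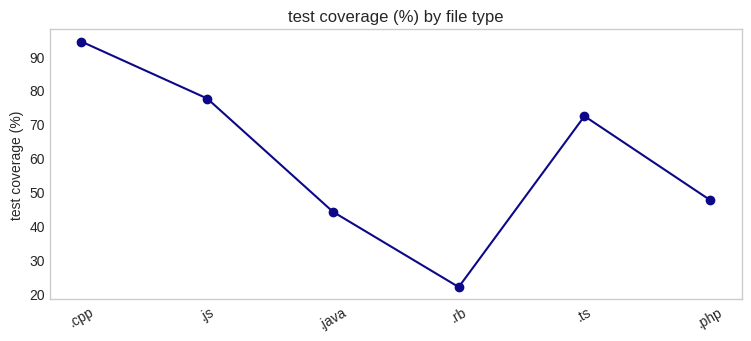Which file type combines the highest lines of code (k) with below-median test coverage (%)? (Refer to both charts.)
.java

Chart 2 median test coverage (%) ≈ 60; below-median file types: .java, .rb, .php. Among those, .java has the highest lines of code (k) (≈ 150).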